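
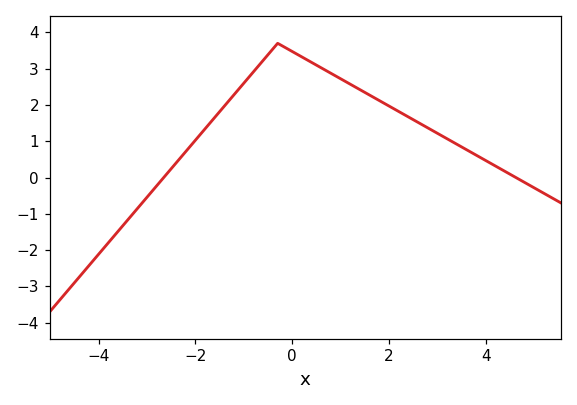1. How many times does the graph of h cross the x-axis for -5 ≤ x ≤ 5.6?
2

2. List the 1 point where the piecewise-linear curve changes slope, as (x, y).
(-0.3, 3.7)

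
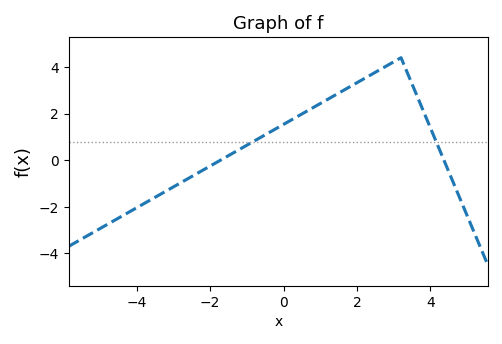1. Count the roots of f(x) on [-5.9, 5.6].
2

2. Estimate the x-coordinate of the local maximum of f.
3.2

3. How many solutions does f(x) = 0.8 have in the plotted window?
2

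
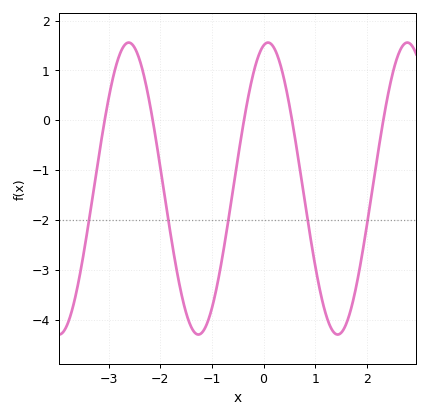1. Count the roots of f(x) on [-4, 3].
5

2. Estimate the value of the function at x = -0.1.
1.29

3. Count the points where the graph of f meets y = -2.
5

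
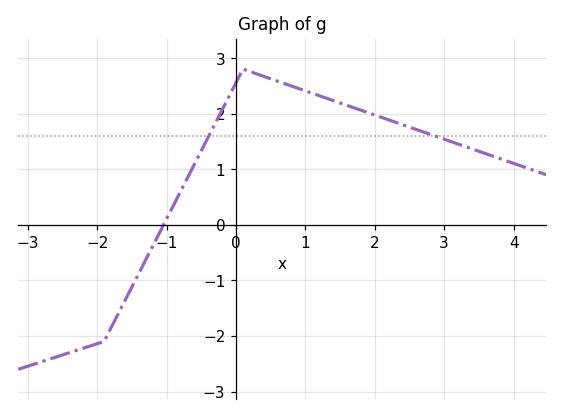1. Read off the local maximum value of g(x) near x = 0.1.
2.8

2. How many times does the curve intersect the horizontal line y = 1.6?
2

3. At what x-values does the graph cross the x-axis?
-1.04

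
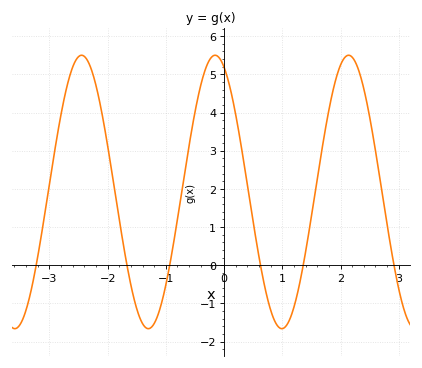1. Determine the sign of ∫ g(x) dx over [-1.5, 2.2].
positive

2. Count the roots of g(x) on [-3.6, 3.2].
6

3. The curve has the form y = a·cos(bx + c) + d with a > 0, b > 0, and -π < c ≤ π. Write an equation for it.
y = 3.58cos(2.74x + 0.422) + 1.92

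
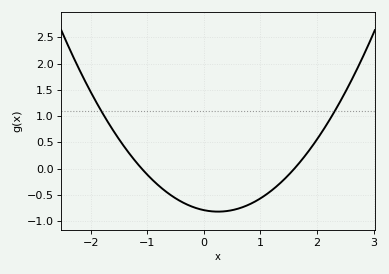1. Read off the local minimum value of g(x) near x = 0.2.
-0.82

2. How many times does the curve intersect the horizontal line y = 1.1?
2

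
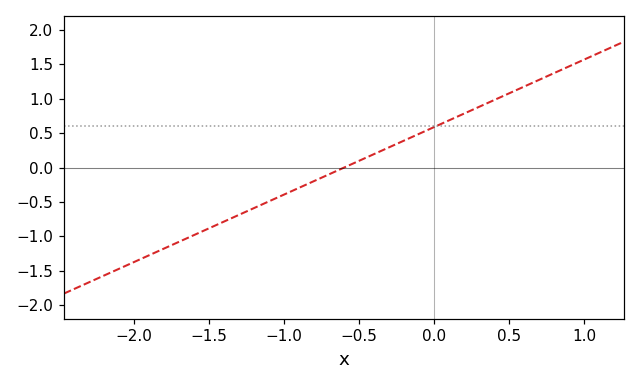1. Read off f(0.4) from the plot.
1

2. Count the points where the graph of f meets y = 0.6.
1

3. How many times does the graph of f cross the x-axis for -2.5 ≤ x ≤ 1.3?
1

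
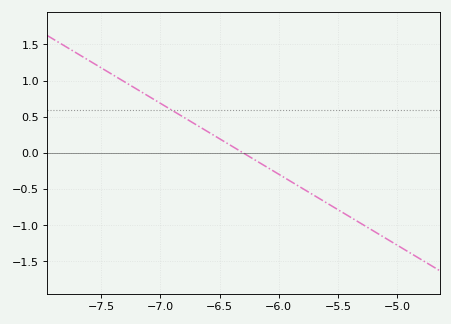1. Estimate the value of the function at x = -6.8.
0.49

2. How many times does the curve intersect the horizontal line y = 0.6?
1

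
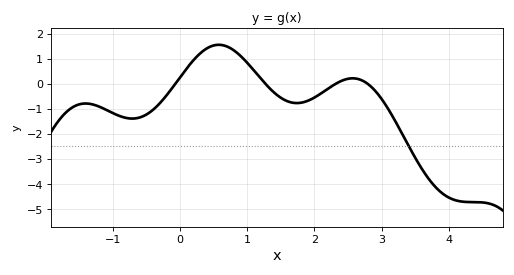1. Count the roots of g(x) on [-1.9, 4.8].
4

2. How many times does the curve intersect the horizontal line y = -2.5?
1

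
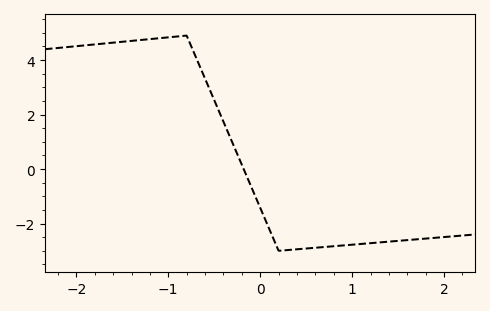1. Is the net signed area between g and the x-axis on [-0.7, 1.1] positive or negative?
negative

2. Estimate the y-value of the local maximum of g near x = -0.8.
4.9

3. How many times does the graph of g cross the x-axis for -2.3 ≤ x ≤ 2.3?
1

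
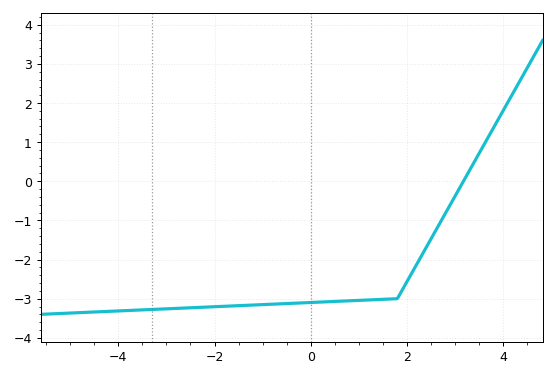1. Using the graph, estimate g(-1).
-3.15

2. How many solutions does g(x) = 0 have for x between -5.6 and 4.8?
1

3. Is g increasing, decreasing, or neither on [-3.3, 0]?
increasing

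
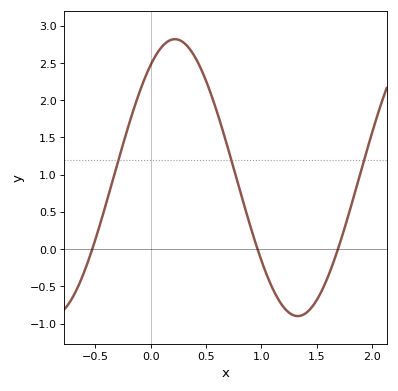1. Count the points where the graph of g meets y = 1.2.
3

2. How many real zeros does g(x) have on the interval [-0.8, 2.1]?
3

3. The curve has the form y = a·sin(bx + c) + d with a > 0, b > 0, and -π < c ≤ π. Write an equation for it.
y = 1.86sin(2.83x + 0.95) + 0.96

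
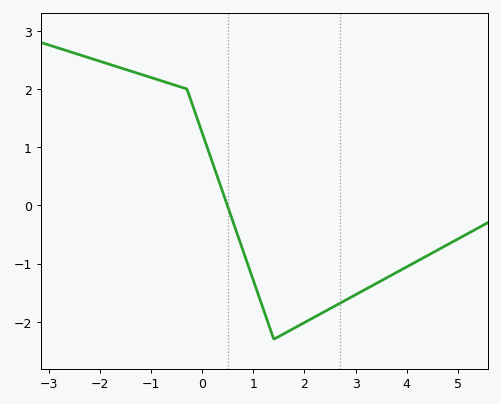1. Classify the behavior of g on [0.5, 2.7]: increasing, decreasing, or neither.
neither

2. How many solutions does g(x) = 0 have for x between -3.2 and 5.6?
1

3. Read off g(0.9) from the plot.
-1.04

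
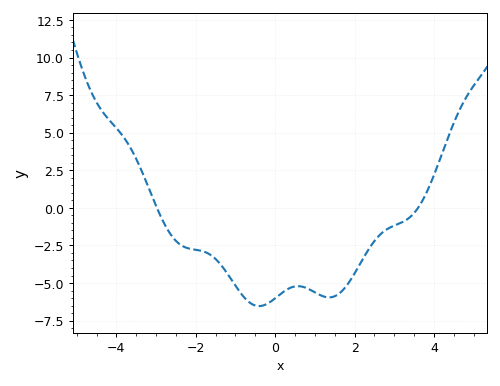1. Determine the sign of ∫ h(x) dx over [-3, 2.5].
negative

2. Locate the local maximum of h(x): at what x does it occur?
0.6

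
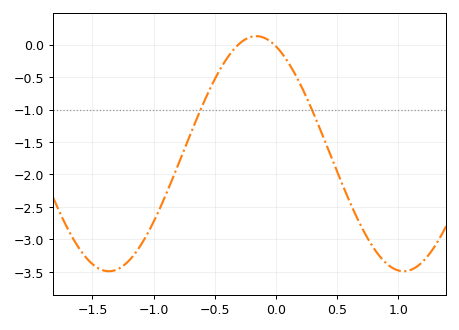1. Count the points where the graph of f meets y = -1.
2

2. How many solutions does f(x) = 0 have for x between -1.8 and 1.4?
2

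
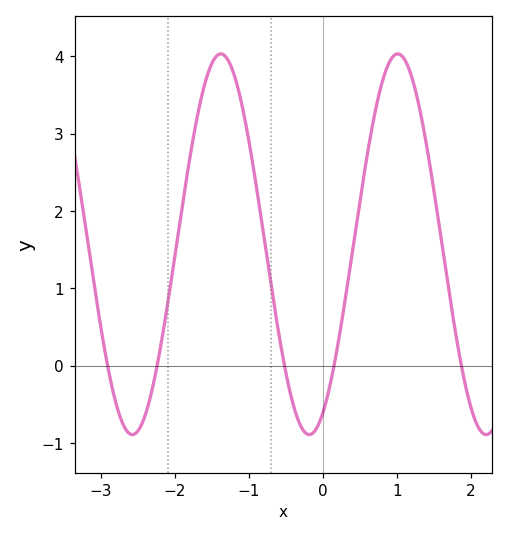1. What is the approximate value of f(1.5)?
2.2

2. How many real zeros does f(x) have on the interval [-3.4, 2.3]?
5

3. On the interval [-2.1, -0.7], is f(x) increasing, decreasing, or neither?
neither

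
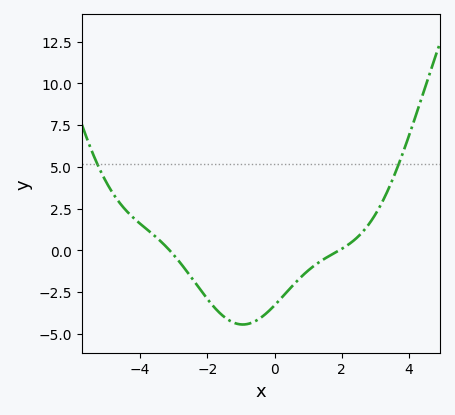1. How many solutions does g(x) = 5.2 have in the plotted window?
2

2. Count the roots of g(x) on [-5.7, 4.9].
2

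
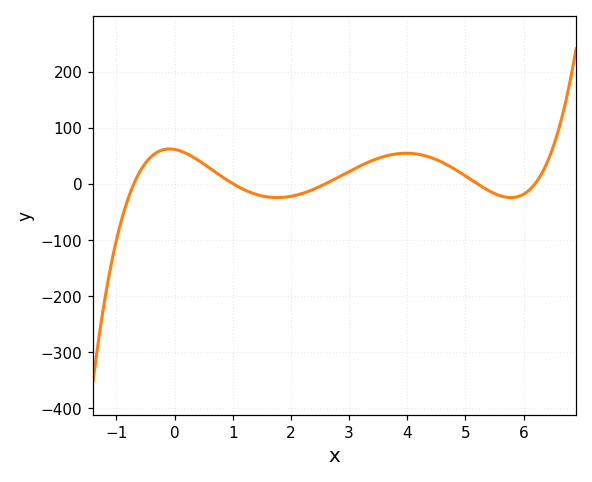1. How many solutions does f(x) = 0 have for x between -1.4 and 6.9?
5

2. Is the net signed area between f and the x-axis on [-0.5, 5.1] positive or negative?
positive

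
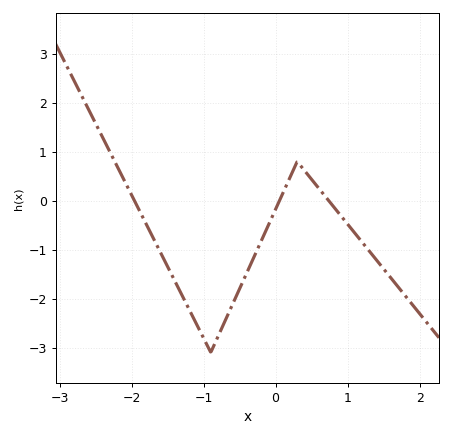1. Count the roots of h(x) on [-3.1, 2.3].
3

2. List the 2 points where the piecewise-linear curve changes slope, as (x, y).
(-0.9, -3.1); (0.3, 0.8)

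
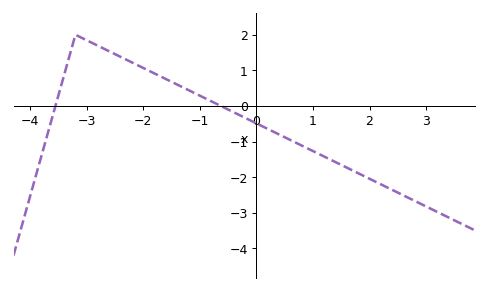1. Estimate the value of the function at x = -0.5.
-0.101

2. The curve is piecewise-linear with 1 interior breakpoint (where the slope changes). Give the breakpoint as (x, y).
(-3.2, 2)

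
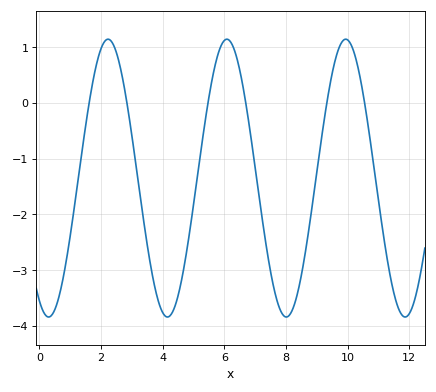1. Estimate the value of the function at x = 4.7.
-2.9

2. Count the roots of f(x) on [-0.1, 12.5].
6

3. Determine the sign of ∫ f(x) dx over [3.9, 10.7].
negative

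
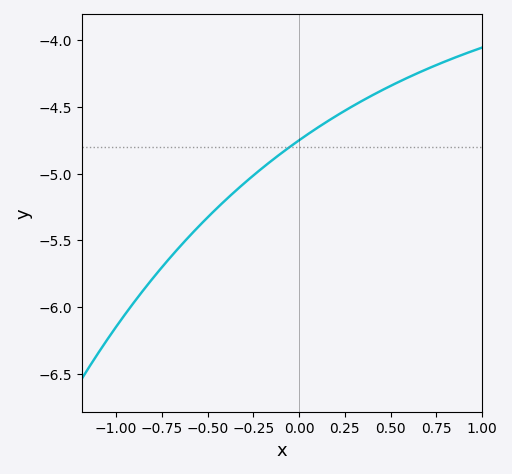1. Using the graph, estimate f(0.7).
-4.2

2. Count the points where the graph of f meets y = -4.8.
1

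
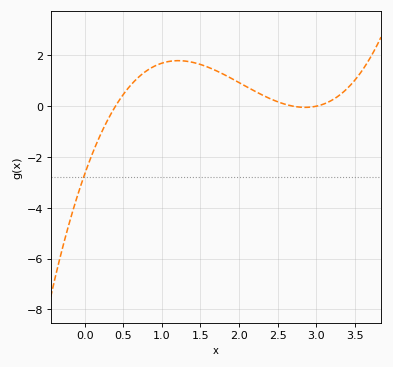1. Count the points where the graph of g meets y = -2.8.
1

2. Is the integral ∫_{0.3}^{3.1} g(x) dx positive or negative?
positive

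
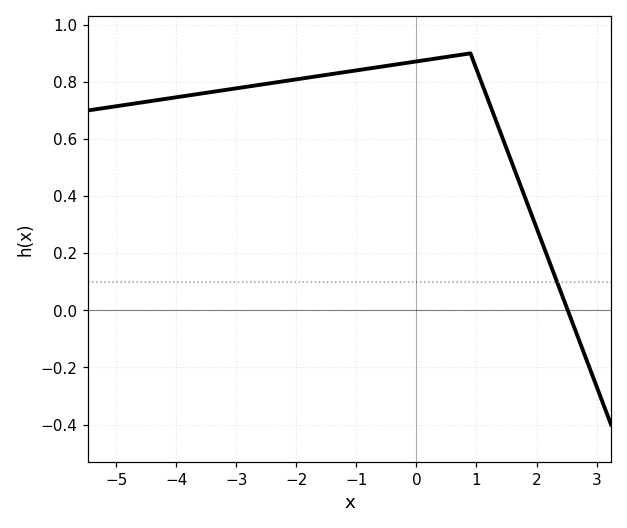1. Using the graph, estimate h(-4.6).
0.72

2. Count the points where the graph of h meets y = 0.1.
1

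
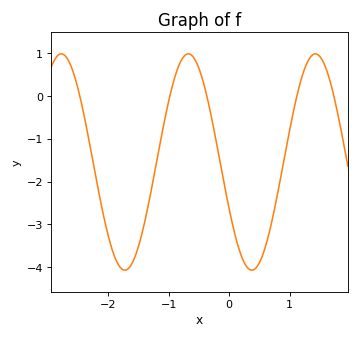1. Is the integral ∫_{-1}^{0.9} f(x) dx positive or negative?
negative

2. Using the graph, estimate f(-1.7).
-4.1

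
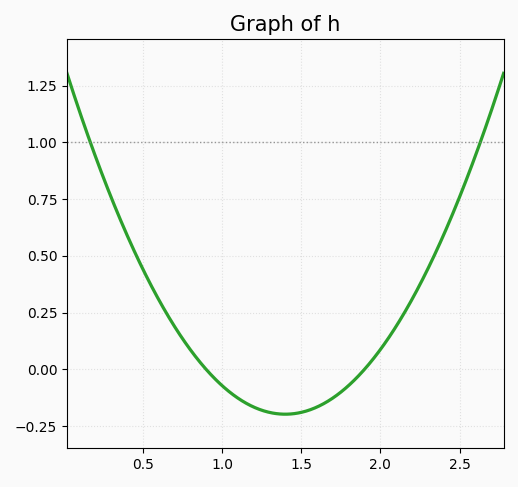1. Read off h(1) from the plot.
-0.071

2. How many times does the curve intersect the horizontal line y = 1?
2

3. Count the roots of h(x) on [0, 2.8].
2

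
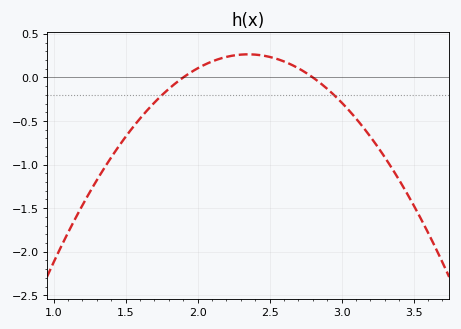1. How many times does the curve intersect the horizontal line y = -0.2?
2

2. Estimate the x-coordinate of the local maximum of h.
2.35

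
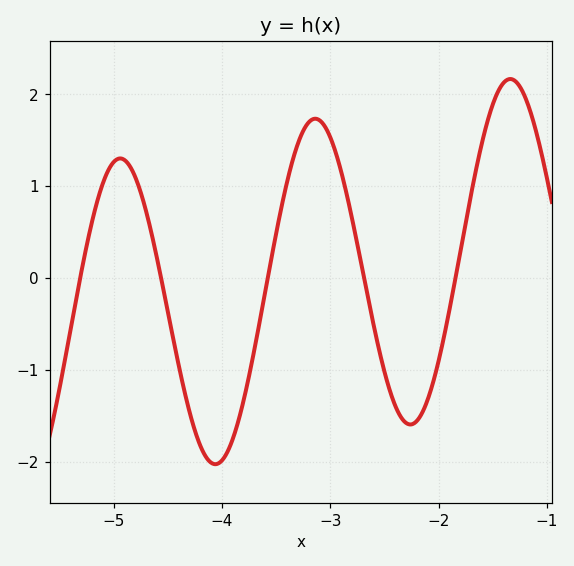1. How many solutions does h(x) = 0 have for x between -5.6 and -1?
5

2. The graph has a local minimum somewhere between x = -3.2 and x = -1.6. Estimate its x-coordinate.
-2.26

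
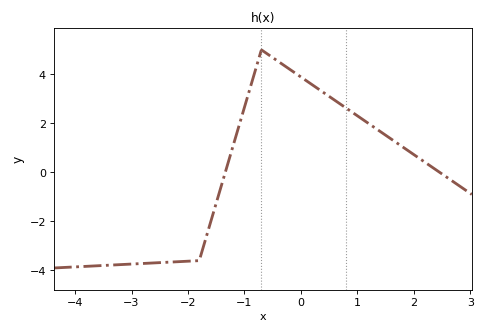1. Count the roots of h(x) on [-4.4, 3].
2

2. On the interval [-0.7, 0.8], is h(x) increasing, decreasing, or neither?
decreasing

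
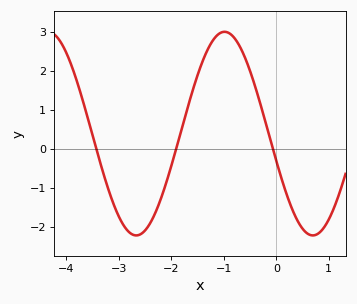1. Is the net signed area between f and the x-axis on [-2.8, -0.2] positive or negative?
positive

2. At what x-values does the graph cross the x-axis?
-3.42, -1.9, -0.064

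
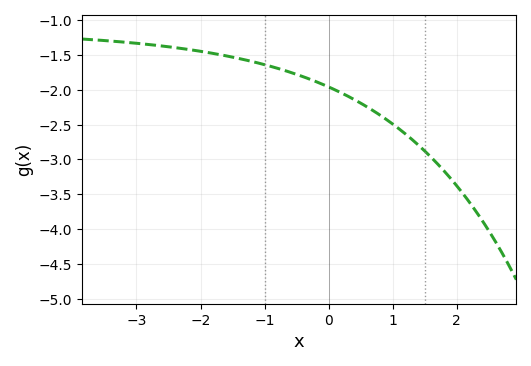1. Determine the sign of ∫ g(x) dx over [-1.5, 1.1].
negative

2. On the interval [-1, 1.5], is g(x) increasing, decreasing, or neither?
decreasing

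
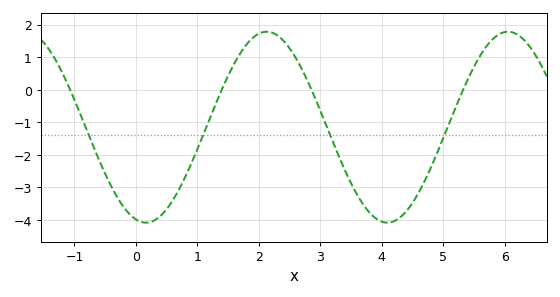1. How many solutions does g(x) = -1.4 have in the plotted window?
4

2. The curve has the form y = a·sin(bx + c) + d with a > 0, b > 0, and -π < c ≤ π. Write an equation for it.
y = 2.93sin(1.6x - 1.8) - 1.15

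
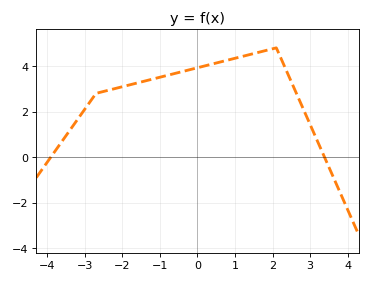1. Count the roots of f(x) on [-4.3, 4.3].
2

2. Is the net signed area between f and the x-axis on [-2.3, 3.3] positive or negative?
positive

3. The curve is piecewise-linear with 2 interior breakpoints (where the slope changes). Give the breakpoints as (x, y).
(-2.7, 2.8); (2.1, 4.8)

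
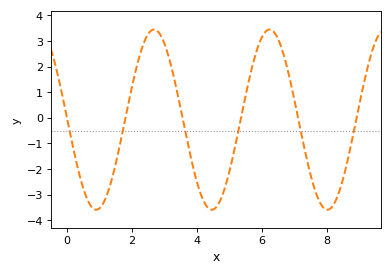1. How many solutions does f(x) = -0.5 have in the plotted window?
6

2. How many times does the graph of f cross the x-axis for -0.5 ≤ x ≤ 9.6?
6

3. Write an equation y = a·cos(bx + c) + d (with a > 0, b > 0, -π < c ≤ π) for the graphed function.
y = 3.52cos(1.77x + 1.54) - 0.07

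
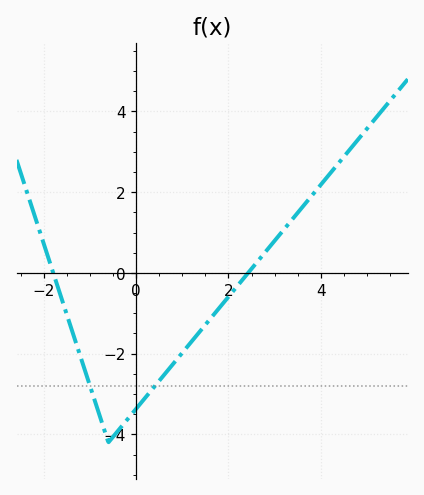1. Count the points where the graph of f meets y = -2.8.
2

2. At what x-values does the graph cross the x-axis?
-1.8, 2.4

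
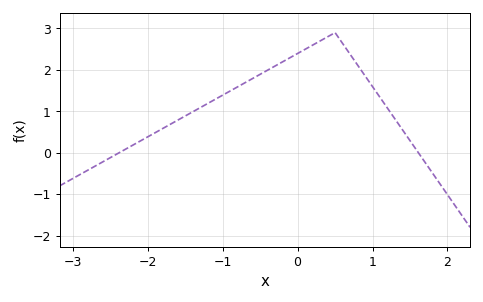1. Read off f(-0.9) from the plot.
1.49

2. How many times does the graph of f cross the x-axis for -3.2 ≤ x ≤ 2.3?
2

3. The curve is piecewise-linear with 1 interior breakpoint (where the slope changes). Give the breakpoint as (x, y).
(0.5, 2.9)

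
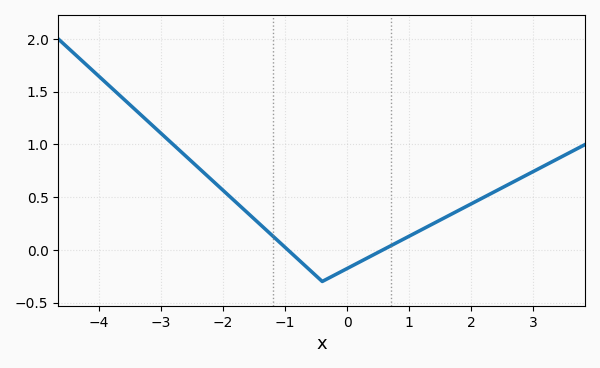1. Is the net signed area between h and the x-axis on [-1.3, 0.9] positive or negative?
negative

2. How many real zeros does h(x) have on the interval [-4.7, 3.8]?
2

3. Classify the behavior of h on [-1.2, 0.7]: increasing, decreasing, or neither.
neither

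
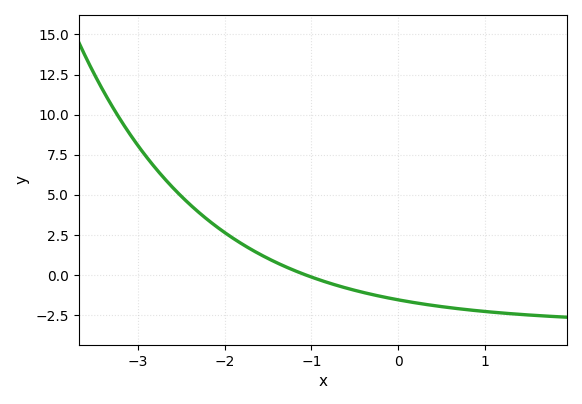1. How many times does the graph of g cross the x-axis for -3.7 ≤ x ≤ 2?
1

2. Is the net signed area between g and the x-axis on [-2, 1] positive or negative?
negative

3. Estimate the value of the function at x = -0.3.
-1.22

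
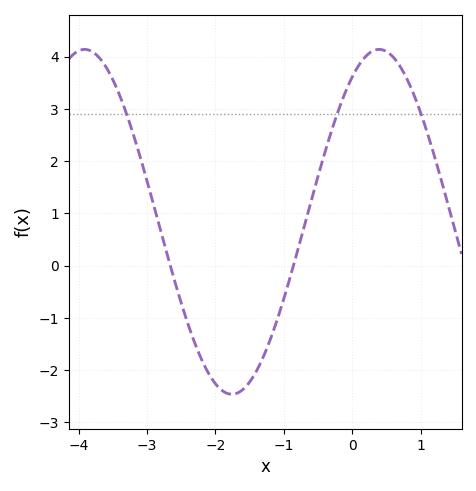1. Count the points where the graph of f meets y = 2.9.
3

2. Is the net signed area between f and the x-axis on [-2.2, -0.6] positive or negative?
negative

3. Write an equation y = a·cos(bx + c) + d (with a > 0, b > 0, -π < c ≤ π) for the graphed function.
y = 3.3cos(1.5x - 0.57) + 0.84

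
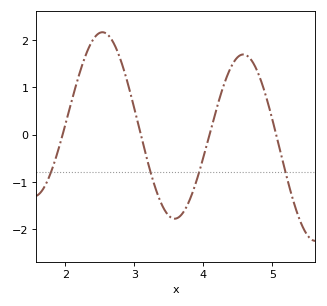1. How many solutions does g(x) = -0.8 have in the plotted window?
4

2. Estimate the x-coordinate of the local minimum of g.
3.6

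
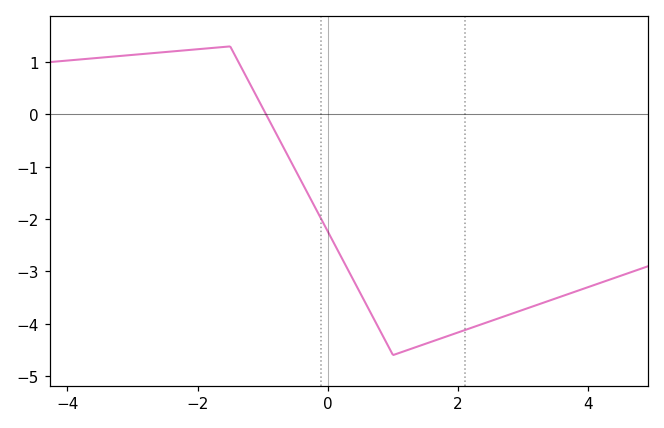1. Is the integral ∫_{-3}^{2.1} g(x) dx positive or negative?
negative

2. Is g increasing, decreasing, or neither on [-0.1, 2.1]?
neither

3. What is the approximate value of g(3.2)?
-3.6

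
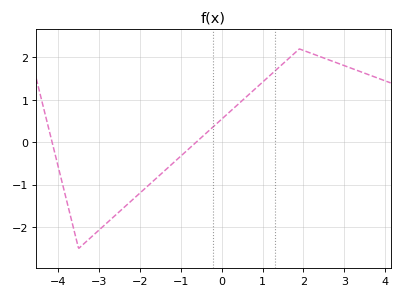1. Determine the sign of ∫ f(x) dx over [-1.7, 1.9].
positive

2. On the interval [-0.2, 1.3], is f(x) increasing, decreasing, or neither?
increasing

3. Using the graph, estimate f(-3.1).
-2.15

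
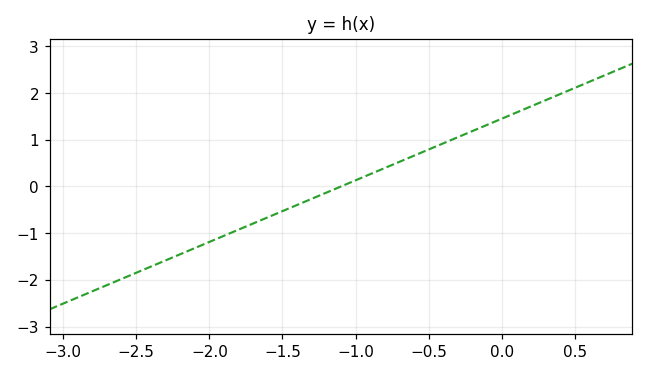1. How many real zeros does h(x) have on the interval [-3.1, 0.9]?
1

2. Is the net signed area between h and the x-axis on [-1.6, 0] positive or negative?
positive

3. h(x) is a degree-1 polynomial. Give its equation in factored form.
y = 1.32(x + 1.1)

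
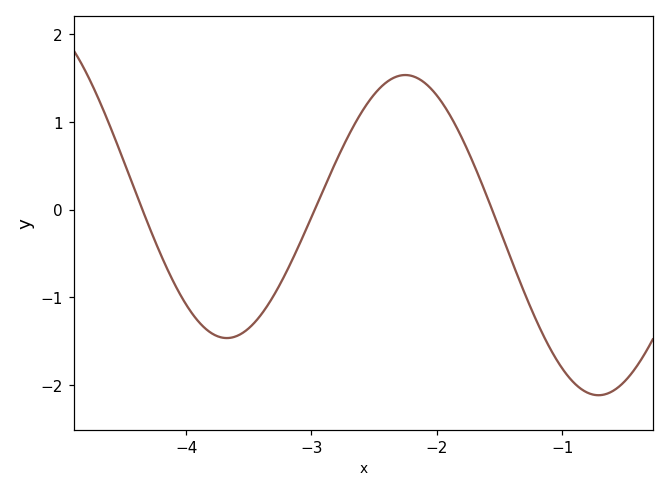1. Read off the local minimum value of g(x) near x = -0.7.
-2.1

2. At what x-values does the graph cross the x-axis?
-4.3, -3, -1.6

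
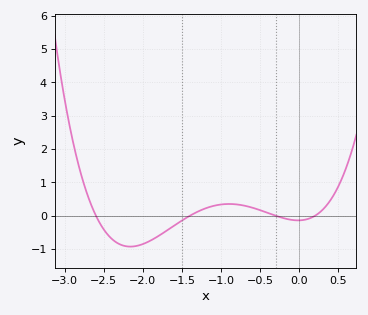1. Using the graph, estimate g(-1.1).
0.295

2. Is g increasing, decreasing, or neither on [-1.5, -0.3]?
neither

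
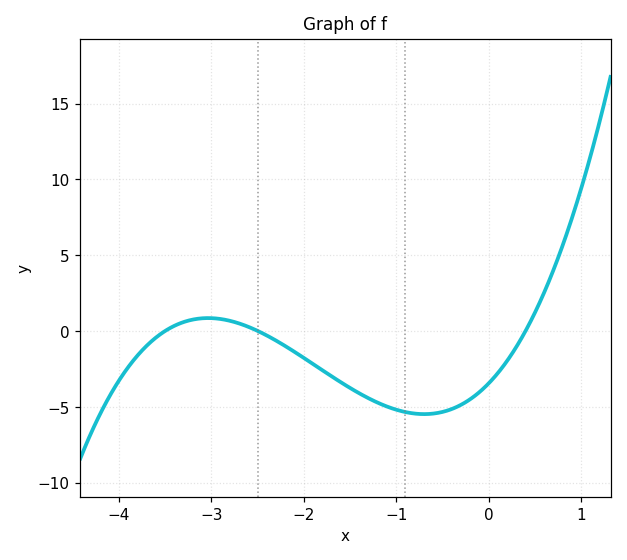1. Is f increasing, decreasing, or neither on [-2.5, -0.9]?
decreasing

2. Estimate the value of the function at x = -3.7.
-0.974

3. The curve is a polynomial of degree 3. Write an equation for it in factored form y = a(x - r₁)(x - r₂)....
y = 0.99(x + 3.5)(x + 2.5)(x - 0.4)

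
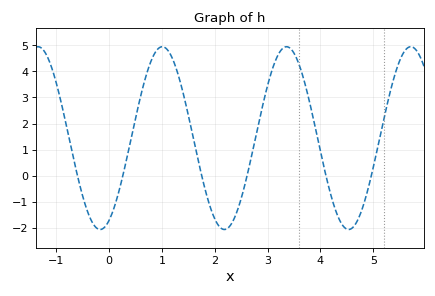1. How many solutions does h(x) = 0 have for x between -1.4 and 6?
6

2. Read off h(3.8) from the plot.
2.78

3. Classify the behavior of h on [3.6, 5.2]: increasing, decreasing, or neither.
neither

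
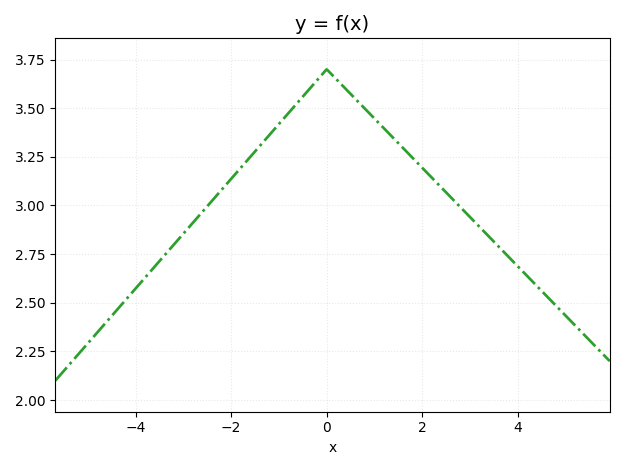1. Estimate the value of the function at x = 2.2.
3.14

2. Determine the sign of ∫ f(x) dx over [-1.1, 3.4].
positive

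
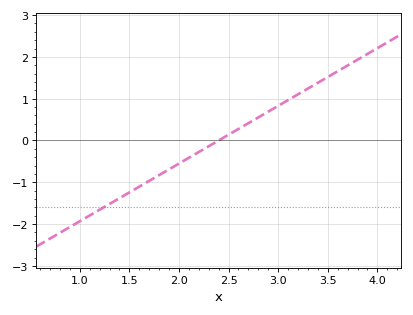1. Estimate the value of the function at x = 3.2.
1.1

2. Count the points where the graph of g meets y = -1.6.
1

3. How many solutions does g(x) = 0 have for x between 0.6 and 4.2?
1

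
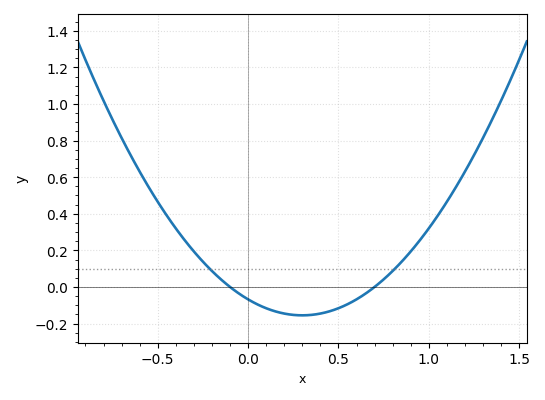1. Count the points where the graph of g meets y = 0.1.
2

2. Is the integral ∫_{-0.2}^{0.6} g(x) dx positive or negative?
negative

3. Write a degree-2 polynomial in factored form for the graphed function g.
y = 0.97(x + 0.1)(x - 0.7)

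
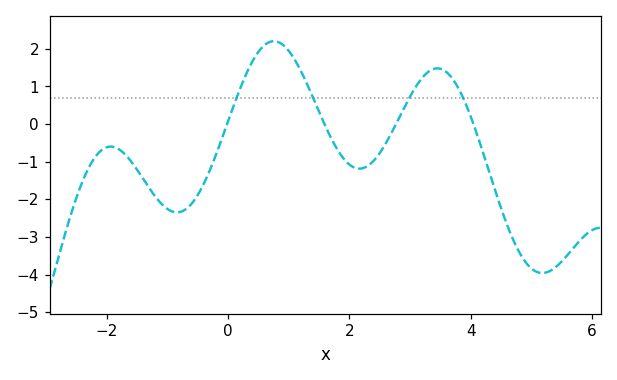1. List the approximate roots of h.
0, 1.6, 2.8, 4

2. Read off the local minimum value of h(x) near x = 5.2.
-4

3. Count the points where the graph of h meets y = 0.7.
4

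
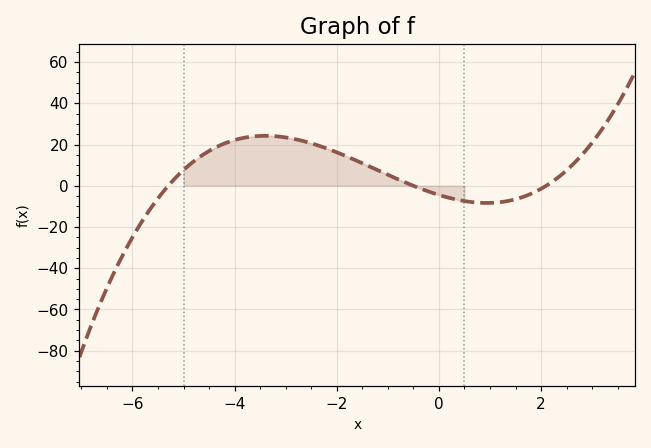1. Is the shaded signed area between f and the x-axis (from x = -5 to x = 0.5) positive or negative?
positive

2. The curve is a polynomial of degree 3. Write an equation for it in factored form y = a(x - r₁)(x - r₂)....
y = 0.8(x + 5.3)(x + 0.5)(x - 2.1)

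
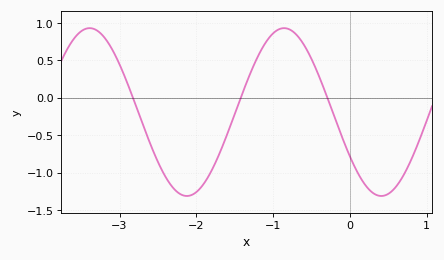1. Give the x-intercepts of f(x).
-2.82, -1.42, -0.291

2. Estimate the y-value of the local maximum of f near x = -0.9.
0.93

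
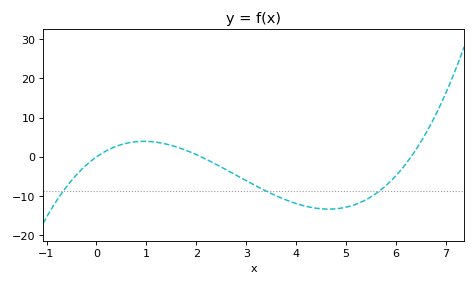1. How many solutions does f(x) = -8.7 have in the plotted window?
3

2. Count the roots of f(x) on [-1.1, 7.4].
3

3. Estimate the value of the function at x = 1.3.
3.54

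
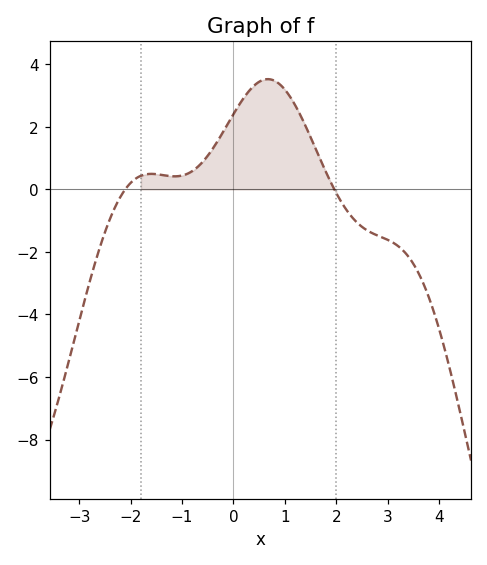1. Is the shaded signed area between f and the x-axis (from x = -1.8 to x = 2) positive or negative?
positive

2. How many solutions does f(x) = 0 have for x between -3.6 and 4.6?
2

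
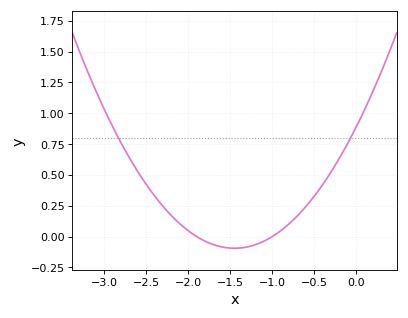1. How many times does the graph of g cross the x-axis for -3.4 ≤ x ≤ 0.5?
2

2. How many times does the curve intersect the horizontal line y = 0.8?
2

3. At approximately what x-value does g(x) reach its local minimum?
-1.45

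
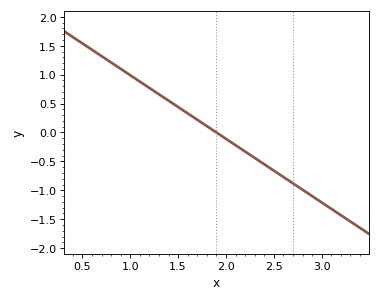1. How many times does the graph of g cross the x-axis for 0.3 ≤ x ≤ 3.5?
1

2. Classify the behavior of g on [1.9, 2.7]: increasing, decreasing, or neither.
decreasing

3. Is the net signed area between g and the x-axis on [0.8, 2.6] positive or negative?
positive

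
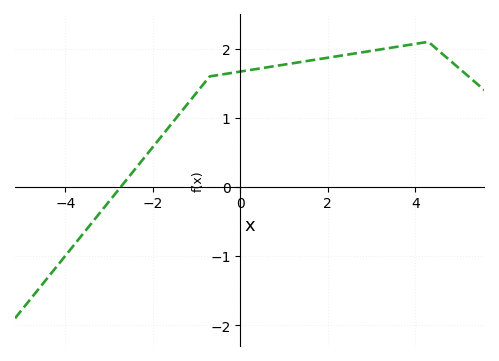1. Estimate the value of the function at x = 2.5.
1.9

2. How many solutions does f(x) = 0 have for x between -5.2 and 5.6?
1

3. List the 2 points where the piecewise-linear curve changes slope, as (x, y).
(-0.7, 1.6); (4.3, 2.1)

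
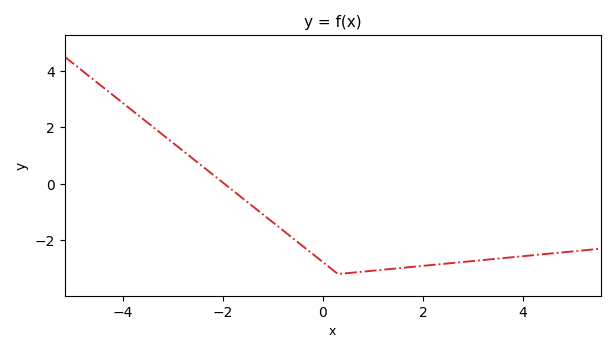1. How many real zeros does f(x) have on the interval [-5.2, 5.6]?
1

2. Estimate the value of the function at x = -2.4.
0.6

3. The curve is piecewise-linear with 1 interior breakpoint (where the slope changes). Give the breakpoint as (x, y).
(0.3, -3.2)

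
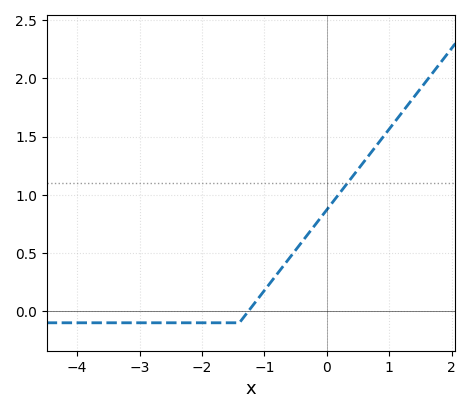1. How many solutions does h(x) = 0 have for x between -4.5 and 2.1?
1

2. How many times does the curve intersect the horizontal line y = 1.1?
1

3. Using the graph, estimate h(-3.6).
-0.1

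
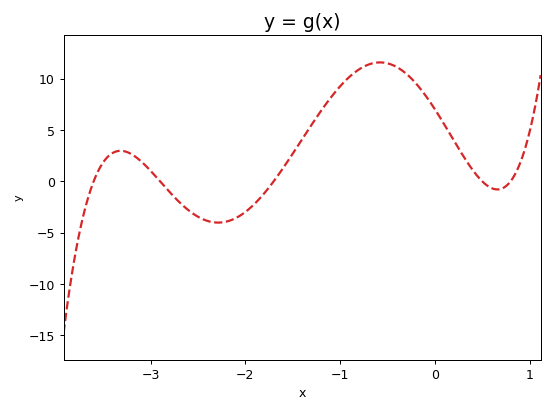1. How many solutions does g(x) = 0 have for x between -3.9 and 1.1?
5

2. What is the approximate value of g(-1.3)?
5.5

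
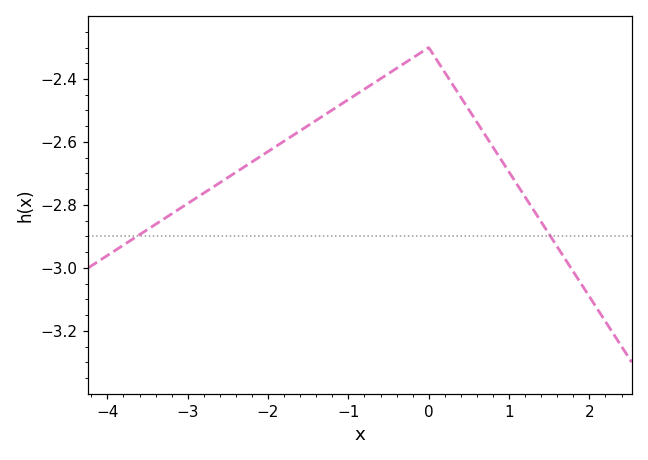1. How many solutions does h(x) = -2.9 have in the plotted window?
2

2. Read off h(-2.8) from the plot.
-2.76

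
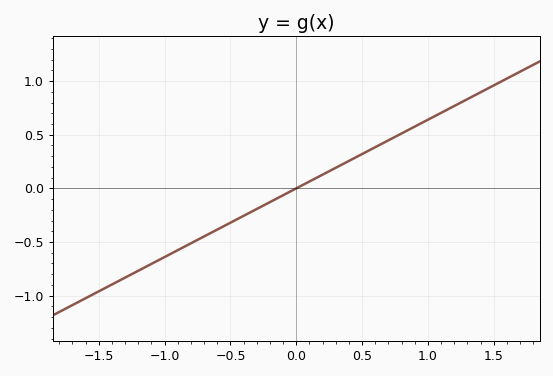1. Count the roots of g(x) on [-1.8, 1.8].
1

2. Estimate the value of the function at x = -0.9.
-0.576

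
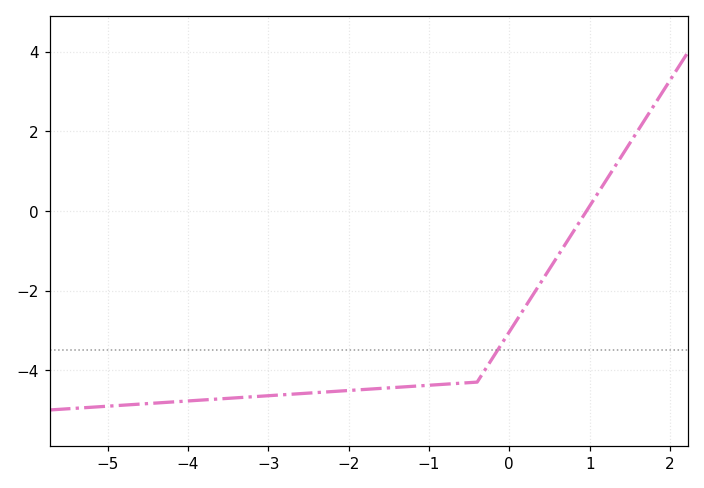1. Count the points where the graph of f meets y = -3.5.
1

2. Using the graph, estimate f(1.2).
0.753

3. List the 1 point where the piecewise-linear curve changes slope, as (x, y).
(-0.4, -4.3)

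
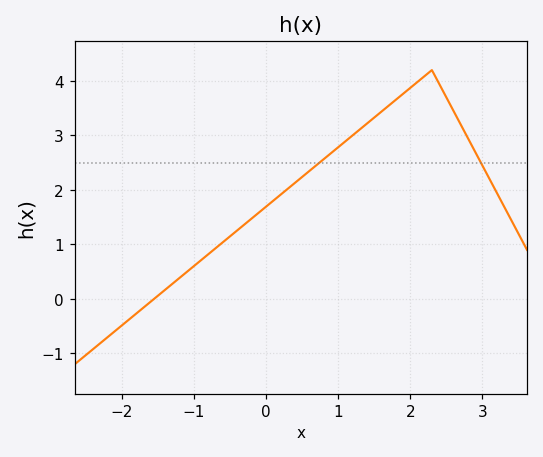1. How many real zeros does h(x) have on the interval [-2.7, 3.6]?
1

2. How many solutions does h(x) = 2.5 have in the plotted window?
2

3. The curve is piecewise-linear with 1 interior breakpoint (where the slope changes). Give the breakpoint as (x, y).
(2.3, 4.2)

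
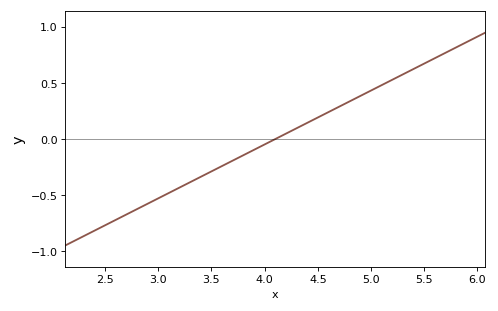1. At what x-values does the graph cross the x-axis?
4.1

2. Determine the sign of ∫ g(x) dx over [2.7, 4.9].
negative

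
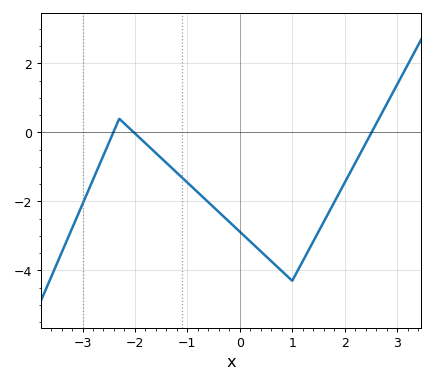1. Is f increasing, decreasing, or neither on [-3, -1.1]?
neither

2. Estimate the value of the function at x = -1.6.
-0.6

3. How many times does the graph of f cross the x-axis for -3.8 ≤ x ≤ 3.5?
3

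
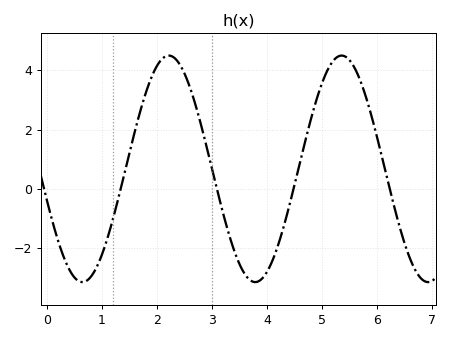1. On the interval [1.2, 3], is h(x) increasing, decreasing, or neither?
neither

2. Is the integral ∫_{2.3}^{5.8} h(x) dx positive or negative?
positive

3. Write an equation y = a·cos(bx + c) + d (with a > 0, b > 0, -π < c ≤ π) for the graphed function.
y = 3.82cos(2x + 1.8) + 0.68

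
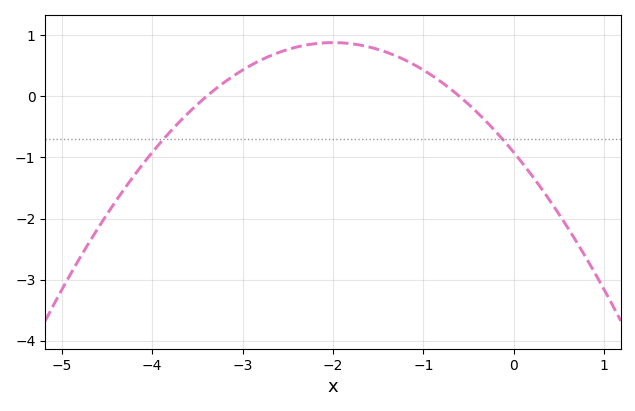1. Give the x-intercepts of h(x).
-3.4, -0.6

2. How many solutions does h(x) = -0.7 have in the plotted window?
2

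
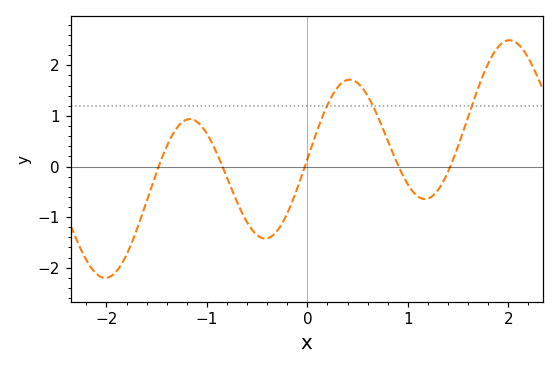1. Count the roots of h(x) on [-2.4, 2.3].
5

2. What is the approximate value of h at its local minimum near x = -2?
-2.2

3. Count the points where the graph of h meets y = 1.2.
3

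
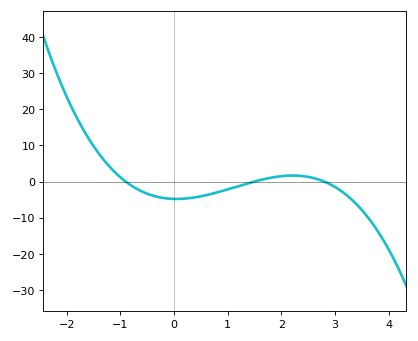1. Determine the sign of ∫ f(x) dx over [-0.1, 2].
negative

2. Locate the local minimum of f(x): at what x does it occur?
0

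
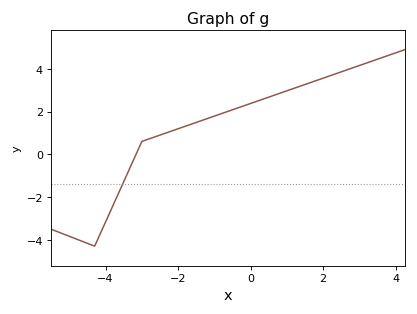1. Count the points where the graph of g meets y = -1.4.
1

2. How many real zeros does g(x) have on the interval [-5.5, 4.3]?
1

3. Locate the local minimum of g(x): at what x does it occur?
-4.2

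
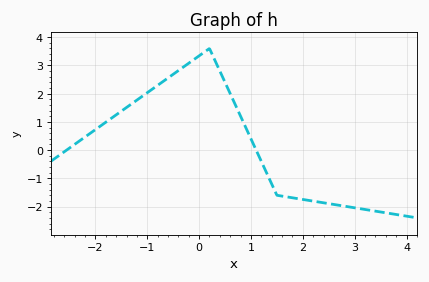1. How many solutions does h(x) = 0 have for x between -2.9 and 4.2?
2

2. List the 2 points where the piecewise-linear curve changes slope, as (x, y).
(0.2, 3.6); (1.5, -1.6)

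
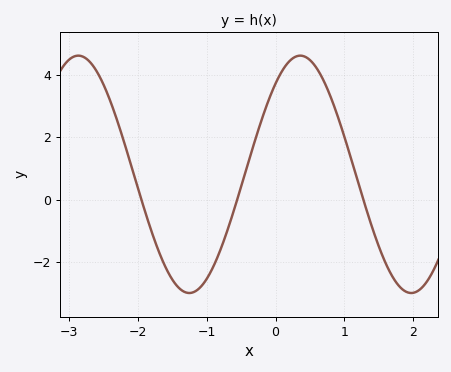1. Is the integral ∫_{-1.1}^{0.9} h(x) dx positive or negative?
positive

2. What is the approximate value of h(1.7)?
-2.48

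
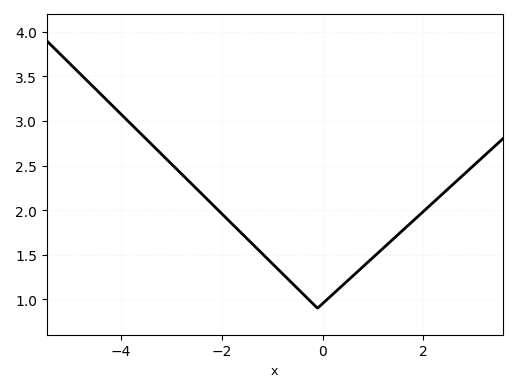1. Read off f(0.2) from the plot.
1.05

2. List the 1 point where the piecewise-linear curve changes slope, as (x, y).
(-0.1, 0.9)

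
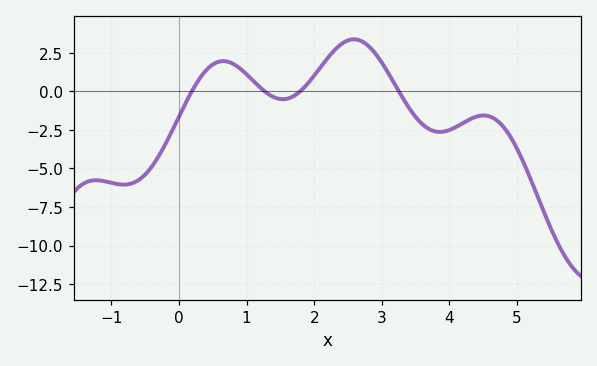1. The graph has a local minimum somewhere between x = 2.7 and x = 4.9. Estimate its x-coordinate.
3.8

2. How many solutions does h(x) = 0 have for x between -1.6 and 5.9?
4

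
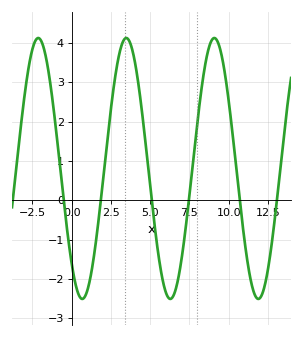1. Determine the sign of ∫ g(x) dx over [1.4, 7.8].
positive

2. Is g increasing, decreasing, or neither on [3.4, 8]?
neither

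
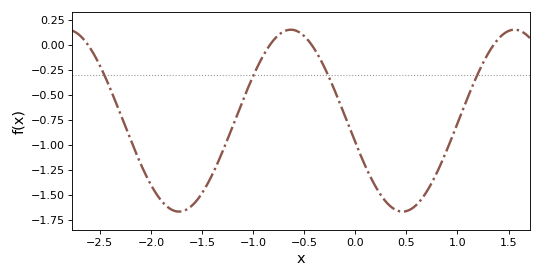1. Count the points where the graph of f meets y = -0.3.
4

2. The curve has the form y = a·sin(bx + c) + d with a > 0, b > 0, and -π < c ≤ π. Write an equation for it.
y = 0.91sin(2.9x - 2.9) - 0.76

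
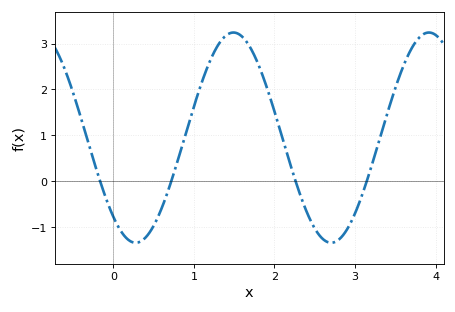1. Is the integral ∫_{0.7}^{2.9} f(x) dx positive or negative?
positive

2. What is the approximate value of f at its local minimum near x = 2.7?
-1.34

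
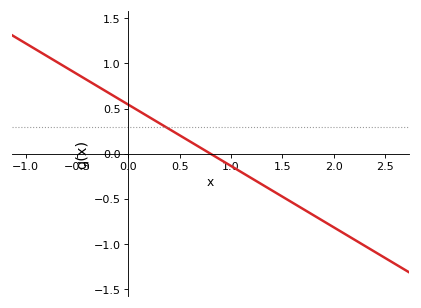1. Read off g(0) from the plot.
0.55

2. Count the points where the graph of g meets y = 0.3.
1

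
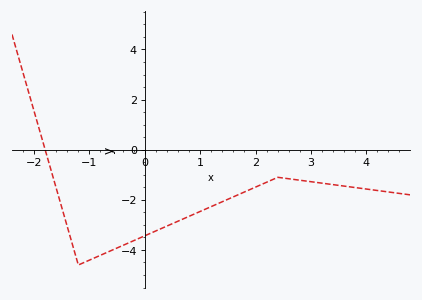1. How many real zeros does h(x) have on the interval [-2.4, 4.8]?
1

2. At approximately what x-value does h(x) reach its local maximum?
2.4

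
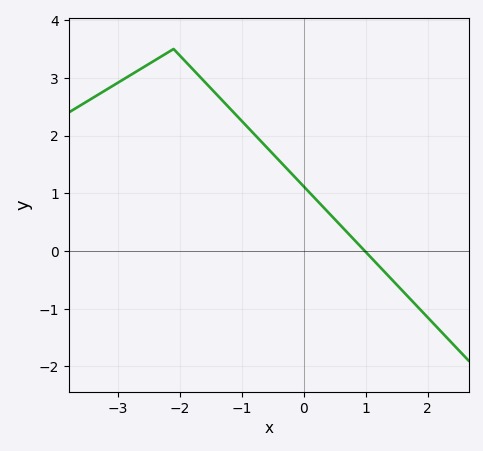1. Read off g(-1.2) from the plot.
2.48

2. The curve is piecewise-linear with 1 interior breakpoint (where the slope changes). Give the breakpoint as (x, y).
(-2.1, 3.5)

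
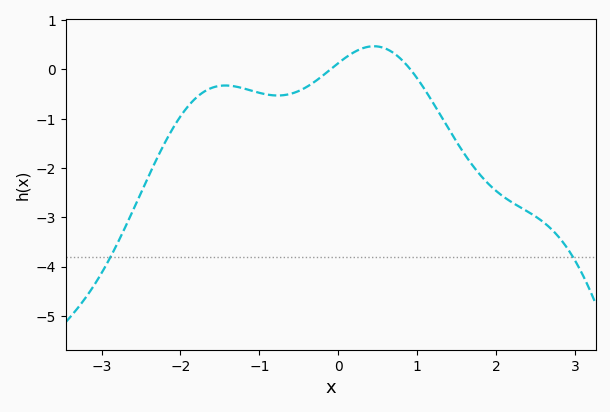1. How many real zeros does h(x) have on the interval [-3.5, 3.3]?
2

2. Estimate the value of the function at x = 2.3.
-2.8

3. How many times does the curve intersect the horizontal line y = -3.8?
2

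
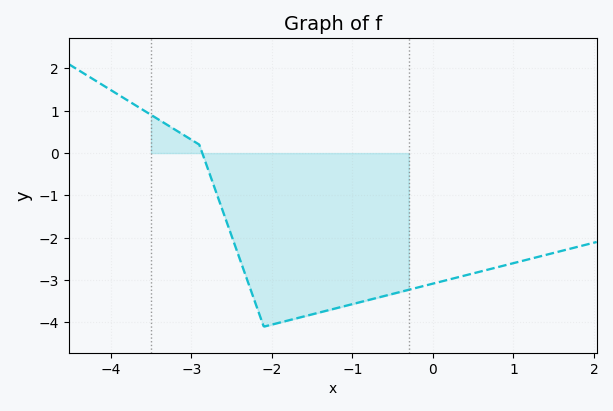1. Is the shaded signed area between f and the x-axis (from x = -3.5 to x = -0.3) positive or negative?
negative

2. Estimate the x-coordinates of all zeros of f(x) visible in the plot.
-2.9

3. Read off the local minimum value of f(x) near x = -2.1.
-4.1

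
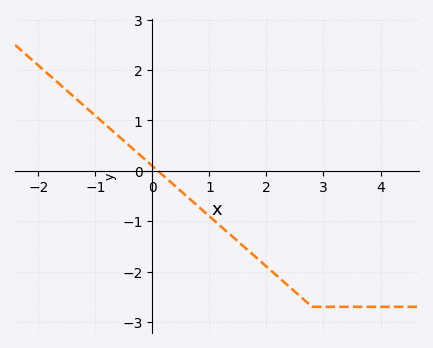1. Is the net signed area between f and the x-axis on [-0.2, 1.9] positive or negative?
negative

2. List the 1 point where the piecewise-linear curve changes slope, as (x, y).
(2.8, -2.7)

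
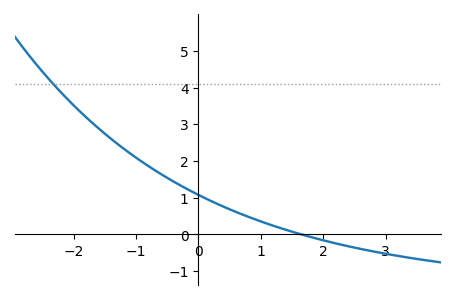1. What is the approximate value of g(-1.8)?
3.2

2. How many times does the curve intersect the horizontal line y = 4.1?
1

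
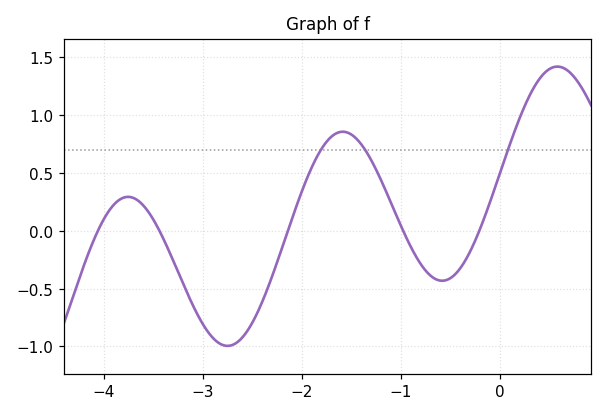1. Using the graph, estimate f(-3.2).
-0.451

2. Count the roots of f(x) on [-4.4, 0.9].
5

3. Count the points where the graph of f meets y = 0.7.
3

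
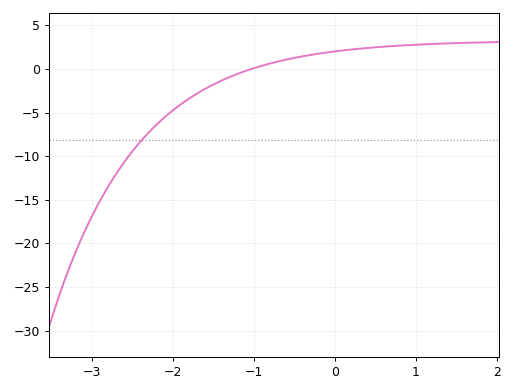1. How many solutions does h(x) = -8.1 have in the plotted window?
1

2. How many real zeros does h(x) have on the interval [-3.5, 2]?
1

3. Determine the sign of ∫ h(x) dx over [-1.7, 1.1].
positive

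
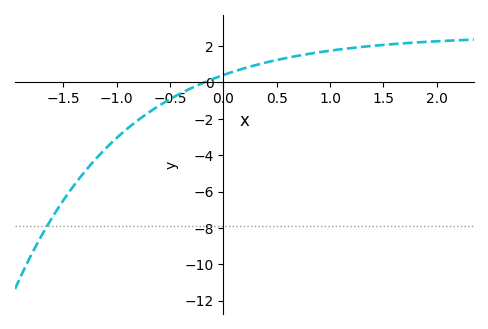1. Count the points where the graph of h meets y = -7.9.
1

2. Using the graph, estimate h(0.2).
0.787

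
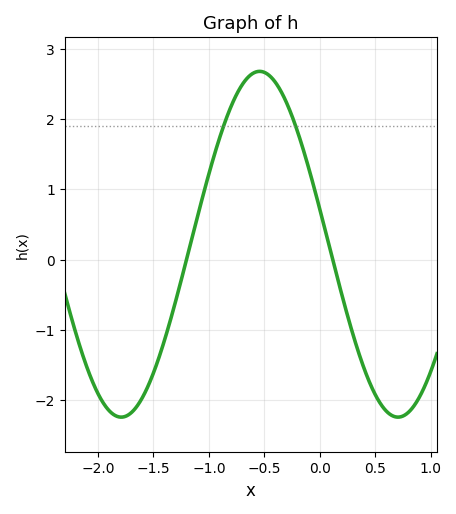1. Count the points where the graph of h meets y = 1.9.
2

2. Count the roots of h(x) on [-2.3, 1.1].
2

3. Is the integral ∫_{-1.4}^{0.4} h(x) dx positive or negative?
positive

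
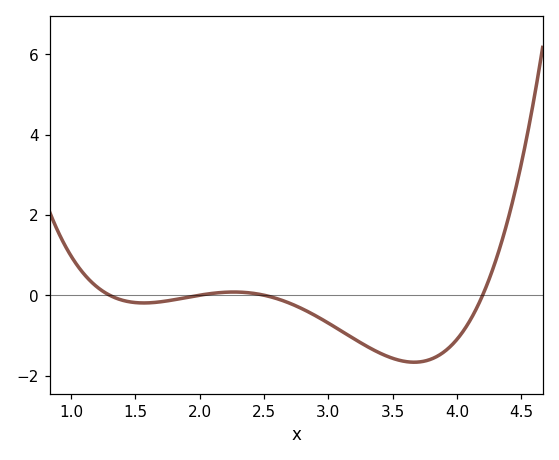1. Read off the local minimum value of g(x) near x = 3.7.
-1.6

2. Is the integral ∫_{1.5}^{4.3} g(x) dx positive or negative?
negative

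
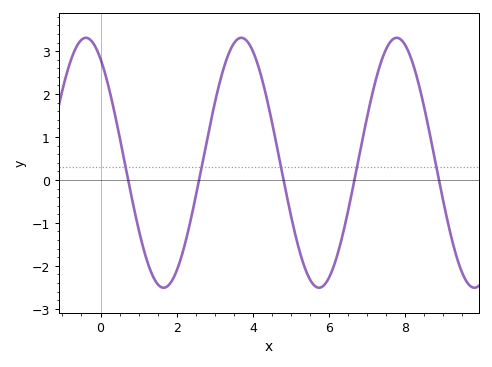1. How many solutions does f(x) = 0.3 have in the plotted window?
5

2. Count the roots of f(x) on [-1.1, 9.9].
5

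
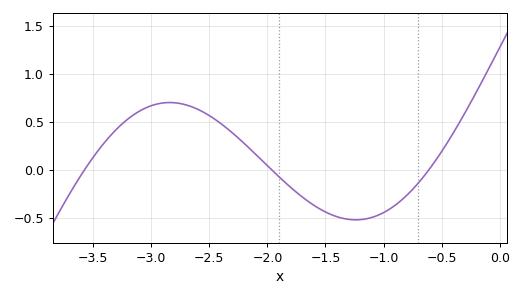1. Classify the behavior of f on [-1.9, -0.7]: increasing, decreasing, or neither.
neither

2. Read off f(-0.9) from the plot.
-0.35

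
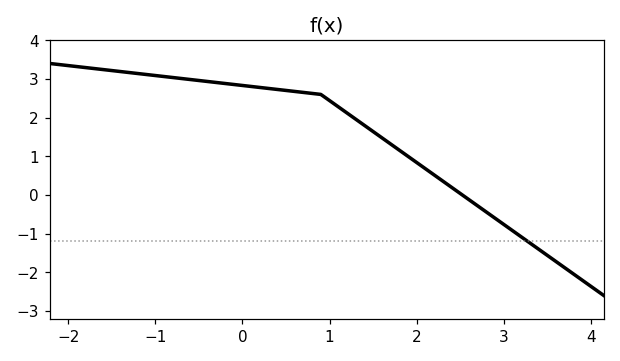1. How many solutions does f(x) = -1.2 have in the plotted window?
1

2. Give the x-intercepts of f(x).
2.52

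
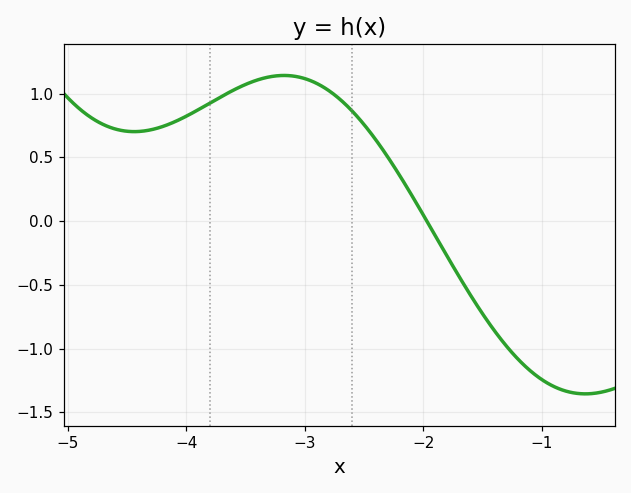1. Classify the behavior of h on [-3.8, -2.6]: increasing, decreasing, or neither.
neither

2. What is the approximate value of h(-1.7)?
-0.45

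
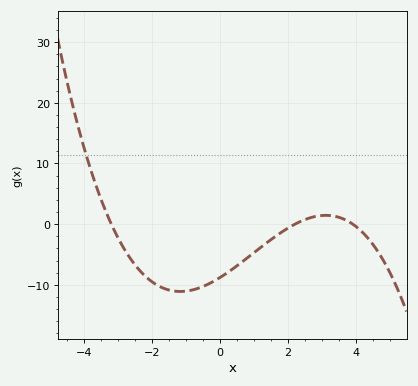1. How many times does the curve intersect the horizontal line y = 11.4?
1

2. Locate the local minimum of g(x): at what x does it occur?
-1.2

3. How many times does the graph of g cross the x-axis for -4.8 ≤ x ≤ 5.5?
3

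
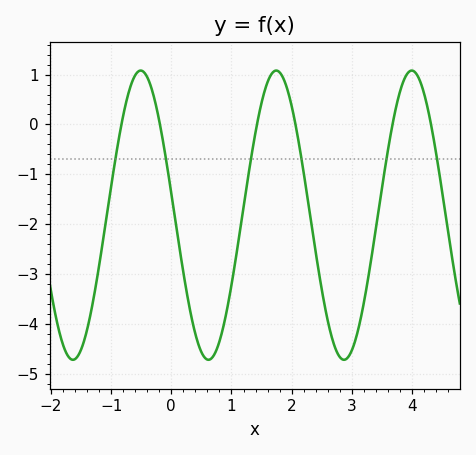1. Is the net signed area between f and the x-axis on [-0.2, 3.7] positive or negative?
negative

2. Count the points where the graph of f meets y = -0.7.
6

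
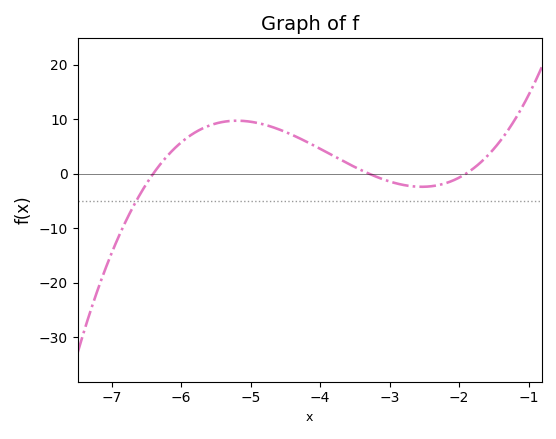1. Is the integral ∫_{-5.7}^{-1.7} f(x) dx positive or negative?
positive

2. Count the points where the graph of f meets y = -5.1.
1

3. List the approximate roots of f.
-6.4, -3.3, -1.9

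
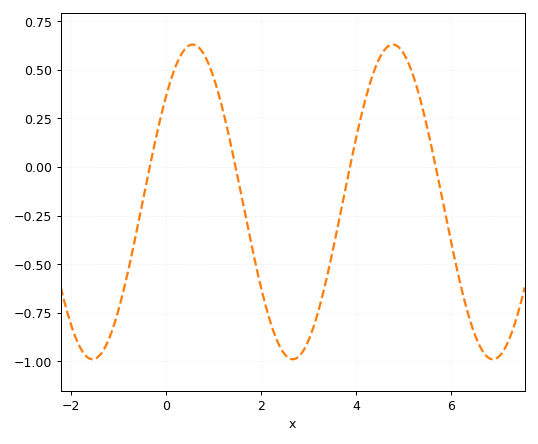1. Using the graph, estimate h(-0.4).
-0.06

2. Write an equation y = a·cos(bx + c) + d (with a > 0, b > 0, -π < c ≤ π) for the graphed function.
y = 0.81cos(1.5x - 0.83) - 0.18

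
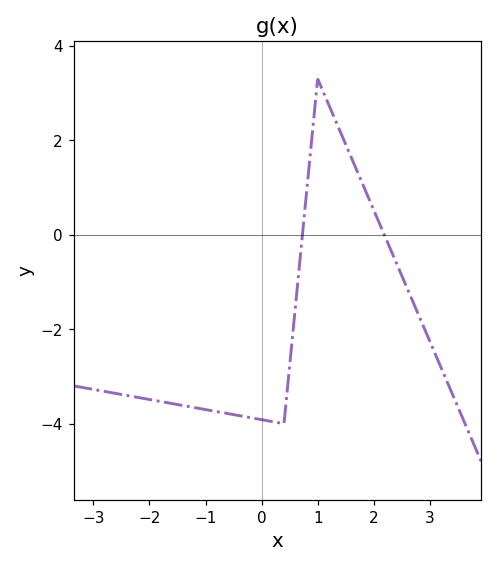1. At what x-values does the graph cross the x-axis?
0.729, 2.19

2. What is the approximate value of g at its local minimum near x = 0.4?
-4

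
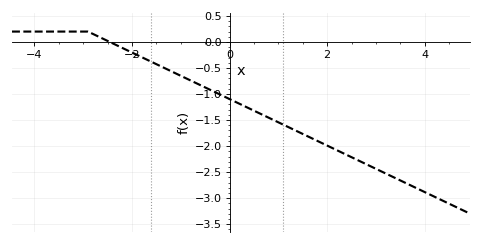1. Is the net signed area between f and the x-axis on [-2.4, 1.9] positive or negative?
negative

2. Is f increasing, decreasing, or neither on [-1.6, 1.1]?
decreasing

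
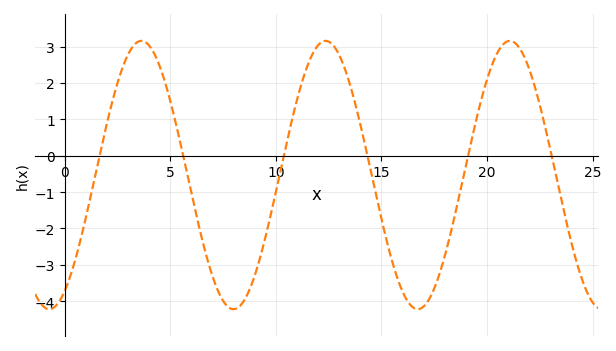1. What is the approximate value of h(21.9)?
2.5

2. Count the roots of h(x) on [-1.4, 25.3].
6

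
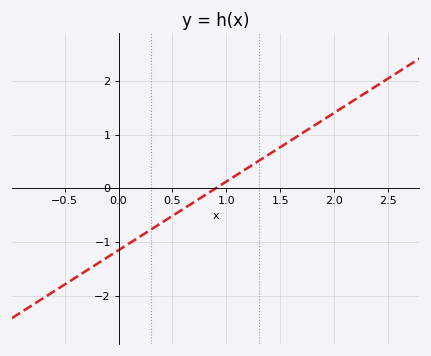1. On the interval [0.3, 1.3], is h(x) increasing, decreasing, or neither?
increasing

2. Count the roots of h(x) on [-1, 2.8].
1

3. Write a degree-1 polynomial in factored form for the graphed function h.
y = 1.28(x - 0.9)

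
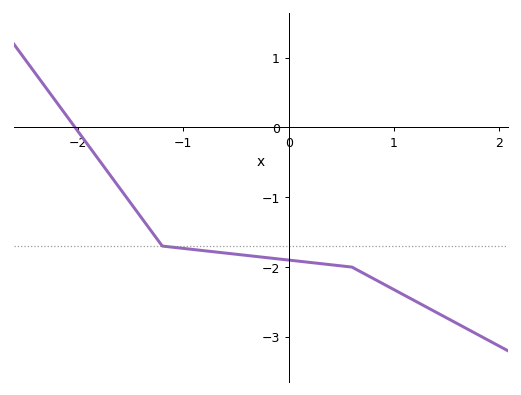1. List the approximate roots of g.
-2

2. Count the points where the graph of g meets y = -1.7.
1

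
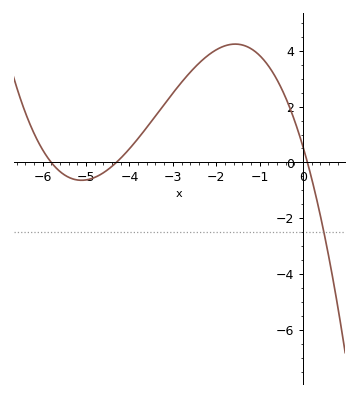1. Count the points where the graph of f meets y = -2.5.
1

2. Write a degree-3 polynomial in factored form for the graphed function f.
y = -0.22(x + 5.8)(x + 4.3)(x - 0.1)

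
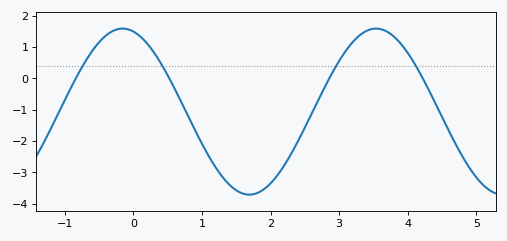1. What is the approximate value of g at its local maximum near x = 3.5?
1.6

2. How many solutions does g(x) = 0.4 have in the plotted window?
4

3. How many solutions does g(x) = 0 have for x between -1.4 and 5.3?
4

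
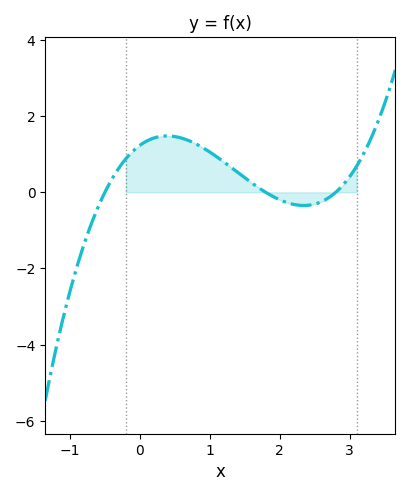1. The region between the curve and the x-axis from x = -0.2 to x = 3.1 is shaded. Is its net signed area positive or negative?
positive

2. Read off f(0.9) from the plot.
1.17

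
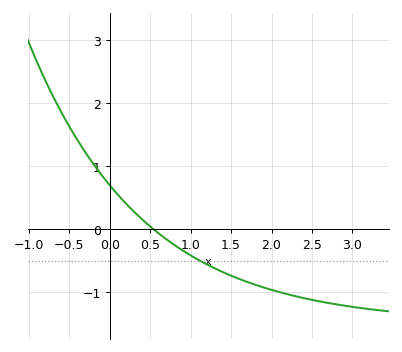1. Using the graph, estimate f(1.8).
-0.88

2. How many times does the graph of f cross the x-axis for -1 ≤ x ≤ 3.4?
1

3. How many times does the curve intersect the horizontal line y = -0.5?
1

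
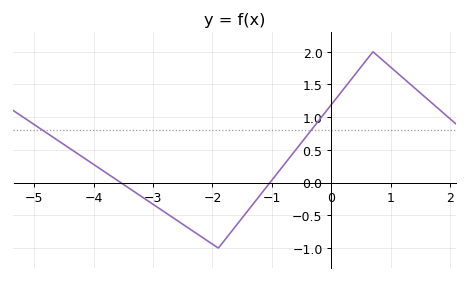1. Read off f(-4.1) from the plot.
0.35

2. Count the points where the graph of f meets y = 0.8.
2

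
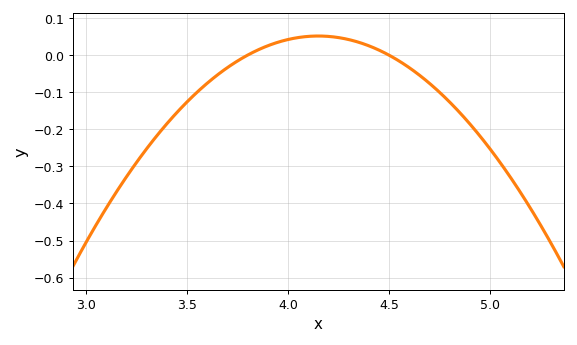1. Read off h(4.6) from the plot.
-0.034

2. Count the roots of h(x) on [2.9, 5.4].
2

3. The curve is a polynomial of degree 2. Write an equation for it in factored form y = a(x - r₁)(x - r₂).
y = -0.42(x - 3.8)(x - 4.5)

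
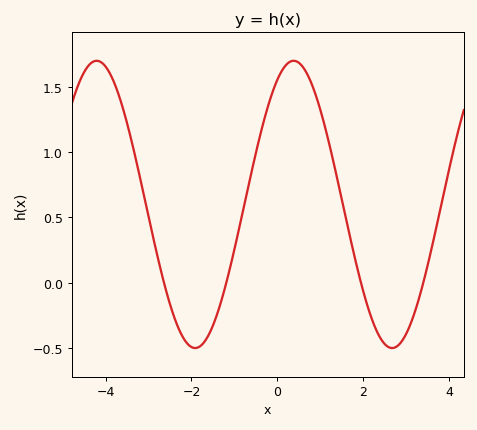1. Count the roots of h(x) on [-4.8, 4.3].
4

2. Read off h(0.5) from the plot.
1.69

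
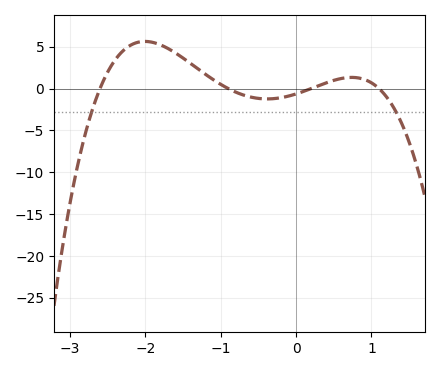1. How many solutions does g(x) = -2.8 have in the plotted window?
2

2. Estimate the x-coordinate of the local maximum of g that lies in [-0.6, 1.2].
0.7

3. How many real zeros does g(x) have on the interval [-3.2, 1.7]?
4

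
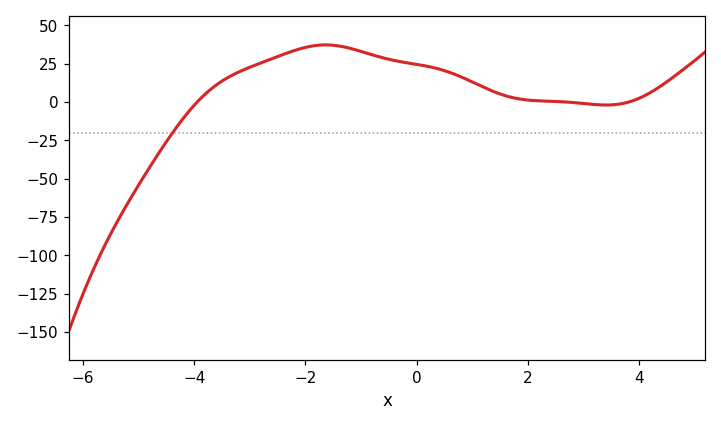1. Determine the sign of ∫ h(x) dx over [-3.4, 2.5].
positive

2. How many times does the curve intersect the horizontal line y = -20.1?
1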